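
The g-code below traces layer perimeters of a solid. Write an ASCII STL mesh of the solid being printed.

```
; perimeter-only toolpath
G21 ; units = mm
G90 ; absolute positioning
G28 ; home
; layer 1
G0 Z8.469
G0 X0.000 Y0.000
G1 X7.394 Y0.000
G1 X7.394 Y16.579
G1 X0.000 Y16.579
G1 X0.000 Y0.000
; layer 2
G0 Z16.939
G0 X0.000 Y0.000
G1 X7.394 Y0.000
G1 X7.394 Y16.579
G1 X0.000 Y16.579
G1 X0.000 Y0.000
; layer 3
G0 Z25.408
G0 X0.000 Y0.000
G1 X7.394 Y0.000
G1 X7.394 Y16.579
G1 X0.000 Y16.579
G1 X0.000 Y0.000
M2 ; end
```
solid part
  facet normal 0.0000 0.0000 -1.0000
    outer loop
      vertex 7.394 16.579 0.000
      vertex 7.394 0.000 0.000
      vertex 0.000 0.000 0.000
    endloop
  endfacet
  facet normal 0.0000 0.0000 -1.0000
    outer loop
      vertex 0.000 16.579 0.000
      vertex 7.394 16.579 0.000
      vertex 0.000 0.000 0.000
    endloop
  endfacet
  facet normal 0.0000 0.0000 1.0000
    outer loop
      vertex 0.000 0.000 25.408
      vertex 7.394 0.000 25.408
      vertex 7.394 16.579 25.408
    endloop
  endfacet
  facet normal 0.0000 0.0000 1.0000
    outer loop
      vertex 0.000 0.000 25.408
      vertex 7.394 16.579 25.408
      vertex 0.000 16.579 25.408
    endloop
  endfacet
  facet normal 0.0000 -1.0000 0.0000
    outer loop
      vertex 0.000 0.000 0.000
      vertex 7.394 0.000 0.000
      vertex 7.394 0.000 25.408
    endloop
  endfacet
  facet normal 0.0000 -1.0000 0.0000
    outer loop
      vertex 0.000 0.000 0.000
      vertex 7.394 0.000 25.408
      vertex 0.000 0.000 25.408
    endloop
  endfacet
  facet normal 0.0000 1.0000 0.0000
    outer loop
      vertex 7.394 16.579 25.408
      vertex 7.394 16.579 0.000
      vertex 0.000 16.579 0.000
    endloop
  endfacet
  facet normal 0.0000 1.0000 0.0000
    outer loop
      vertex 0.000 16.579 25.408
      vertex 7.394 16.579 25.408
      vertex 0.000 16.579 0.000
    endloop
  endfacet
  facet normal -1.0000 0.0000 0.0000
    outer loop
      vertex 0.000 16.579 25.408
      vertex 0.000 16.579 0.000
      vertex 0.000 0.000 0.000
    endloop
  endfacet
  facet normal -1.0000 0.0000 0.0000
    outer loop
      vertex 0.000 0.000 25.408
      vertex 0.000 16.579 25.408
      vertex 0.000 0.000 0.000
    endloop
  endfacet
  facet normal 1.0000 0.0000 0.0000
    outer loop
      vertex 7.394 0.000 0.000
      vertex 7.394 16.579 0.000
      vertex 7.394 16.579 25.408
    endloop
  endfacet
  facet normal 1.0000 0.0000 0.0000
    outer loop
      vertex 7.394 0.000 0.000
      vertex 7.394 16.579 25.408
      vertex 7.394 0.000 25.408
    endloop
  endfacet
endsolid part

The G0 Z moves step by Δz≈8.469 mm. Every layer's G1 loop is the same polygon, so the solid is a straight extrusion of it from z=0 to z≈25.4. Closing with flat bottom and top caps and triangulating gives 12 facets — a rectangular box, roughly 7.39 × 16.6 mm footprint and 25.4 mm tall.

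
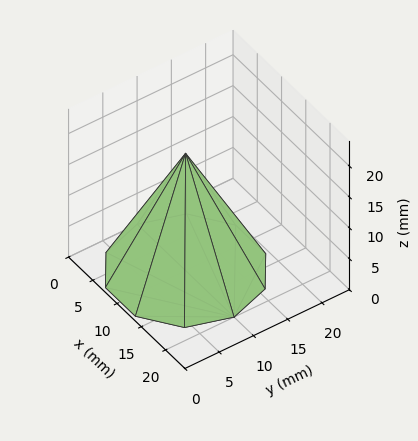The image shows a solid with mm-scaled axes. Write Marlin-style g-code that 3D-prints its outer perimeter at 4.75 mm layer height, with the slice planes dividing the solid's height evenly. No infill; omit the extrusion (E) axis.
Reading the render: the shape is a regular 10-sided pyramid, base circumscribed radius ≈ 10 mm, apex at z ≈ 19 mm (dimensions read to the nearest mm from the axis ticks). For the g-code, the solid's height is divided into equal slices at the stated Δz and each level perimeter traced with G1 moves after a G0 lift.

; perimeter-only toolpath
G21 ; units = mm
G90 ; absolute positioning
G28 ; home
; layer 1
G0 Z4.75
G0 X17.50 Y10.00
G1 X16.07 Y14.41
G1 X12.32 Y17.13
G1 X7.68 Y17.13
G1 X3.93 Y14.41
G1 X2.50 Y10.00
G1 X3.93 Y5.59
G1 X7.68 Y2.87
G1 X12.32 Y2.87
G1 X16.07 Y5.59
G1 X17.50 Y10.00
; layer 2
G0 Z9.50
G0 X15.00 Y10.00
G1 X14.04 Y12.94
G1 X11.54 Y14.76
G1 X8.46 Y14.76
G1 X5.96 Y12.94
G1 X5.00 Y10.00
G1 X5.96 Y7.06
G1 X8.46 Y5.25
G1 X11.54 Y5.25
G1 X14.04 Y7.06
G1 X15.00 Y10.00
; layer 3
G0 Z14.25
G0 X12.50 Y10.00
G1 X12.02 Y11.47
G1 X10.77 Y12.38
G1 X9.23 Y12.38
G1 X7.98 Y11.47
G1 X7.50 Y10.00
G1 X7.98 Y8.53
G1 X9.23 Y7.62
G1 X10.77 Y7.62
G1 X12.02 Y8.53
G1 X12.50 Y10.00
M2 ; end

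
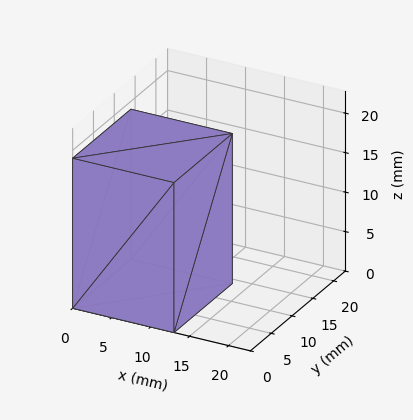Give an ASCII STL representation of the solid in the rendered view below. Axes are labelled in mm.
Reading the render: the shape is a rectangular box, roughly 13 × 14 mm footprint and 19 mm tall (dimensions read to the nearest mm from the axis ticks). For the STL, each face is triangulated and given an outward normal.

solid part
  facet normal 0.0000 0.0000 -1.0000
    outer loop
      vertex 13.00 14.00 0.00
      vertex 13.00 0.00 0.00
      vertex 0.00 0.00 0.00
    endloop
  endfacet
  facet normal 0.0000 0.0000 -1.0000
    outer loop
      vertex 0.00 14.00 0.00
      vertex 13.00 14.00 0.00
      vertex 0.00 0.00 0.00
    endloop
  endfacet
  facet normal 0.0000 0.0000 1.0000
    outer loop
      vertex 0.00 0.00 19.00
      vertex 13.00 0.00 19.00
      vertex 13.00 14.00 19.00
    endloop
  endfacet
  facet normal 0.0000 0.0000 1.0000
    outer loop
      vertex 0.00 0.00 19.00
      vertex 13.00 14.00 19.00
      vertex 0.00 14.00 19.00
    endloop
  endfacet
  facet normal 0.0000 -1.0000 0.0000
    outer loop
      vertex 0.00 0.00 0.00
      vertex 13.00 0.00 0.00
      vertex 13.00 0.00 19.00
    endloop
  endfacet
  facet normal 0.0000 -1.0000 0.0000
    outer loop
      vertex 0.00 0.00 0.00
      vertex 13.00 0.00 19.00
      vertex 0.00 0.00 19.00
    endloop
  endfacet
  facet normal 0.0000 1.0000 0.0000
    outer loop
      vertex 13.00 14.00 19.00
      vertex 13.00 14.00 0.00
      vertex 0.00 14.00 0.00
    endloop
  endfacet
  facet normal 0.0000 1.0000 0.0000
    outer loop
      vertex 0.00 14.00 19.00
      vertex 13.00 14.00 19.00
      vertex 0.00 14.00 0.00
    endloop
  endfacet
  facet normal -1.0000 0.0000 0.0000
    outer loop
      vertex 0.00 14.00 19.00
      vertex 0.00 14.00 0.00
      vertex 0.00 0.00 0.00
    endloop
  endfacet
  facet normal -1.0000 0.0000 0.0000
    outer loop
      vertex 0.00 0.00 19.00
      vertex 0.00 14.00 19.00
      vertex 0.00 0.00 0.00
    endloop
  endfacet
  facet normal 1.0000 0.0000 0.0000
    outer loop
      vertex 13.00 0.00 0.00
      vertex 13.00 14.00 0.00
      vertex 13.00 14.00 19.00
    endloop
  endfacet
  facet normal 1.0000 0.0000 0.0000
    outer loop
      vertex 13.00 0.00 0.00
      vertex 13.00 14.00 19.00
      vertex 13.00 0.00 19.00
    endloop
  endfacet
endsolid part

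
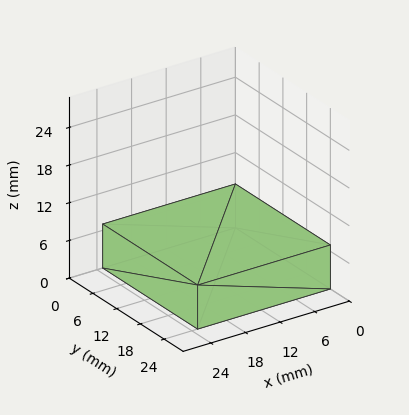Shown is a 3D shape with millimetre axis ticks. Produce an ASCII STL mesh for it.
Reading the render: the shape is a rectangular box, roughly 23 × 24 mm footprint and 7 mm tall (dimensions read to the nearest mm from the axis ticks). For the STL, each face is triangulated and given an outward normal.

solid part
  facet normal 0.0000 0.0000 -1.0000
    outer loop
      vertex 23.000 24.000 0.000
      vertex 23.000 0.000 0.000
      vertex 0.000 0.000 0.000
    endloop
  endfacet
  facet normal 0.0000 0.0000 -1.0000
    outer loop
      vertex 0.000 24.000 0.000
      vertex 23.000 24.000 0.000
      vertex 0.000 0.000 0.000
    endloop
  endfacet
  facet normal 0.0000 0.0000 1.0000
    outer loop
      vertex 0.000 0.000 7.000
      vertex 23.000 0.000 7.000
      vertex 23.000 24.000 7.000
    endloop
  endfacet
  facet normal 0.0000 0.0000 1.0000
    outer loop
      vertex 0.000 0.000 7.000
      vertex 23.000 24.000 7.000
      vertex 0.000 24.000 7.000
    endloop
  endfacet
  facet normal 0.0000 -1.0000 0.0000
    outer loop
      vertex 0.000 0.000 0.000
      vertex 23.000 0.000 0.000
      vertex 23.000 0.000 7.000
    endloop
  endfacet
  facet normal 0.0000 -1.0000 0.0000
    outer loop
      vertex 0.000 0.000 0.000
      vertex 23.000 0.000 7.000
      vertex 0.000 0.000 7.000
    endloop
  endfacet
  facet normal 0.0000 1.0000 0.0000
    outer loop
      vertex 23.000 24.000 7.000
      vertex 23.000 24.000 0.000
      vertex 0.000 24.000 0.000
    endloop
  endfacet
  facet normal 0.0000 1.0000 0.0000
    outer loop
      vertex 0.000 24.000 7.000
      vertex 23.000 24.000 7.000
      vertex 0.000 24.000 0.000
    endloop
  endfacet
  facet normal -1.0000 0.0000 0.0000
    outer loop
      vertex 0.000 24.000 7.000
      vertex 0.000 24.000 0.000
      vertex 0.000 0.000 0.000
    endloop
  endfacet
  facet normal -1.0000 0.0000 0.0000
    outer loop
      vertex 0.000 0.000 7.000
      vertex 0.000 24.000 7.000
      vertex 0.000 0.000 0.000
    endloop
  endfacet
  facet normal 1.0000 0.0000 0.0000
    outer loop
      vertex 23.000 0.000 0.000
      vertex 23.000 24.000 0.000
      vertex 23.000 24.000 7.000
    endloop
  endfacet
  facet normal 1.0000 0.0000 0.0000
    outer loop
      vertex 23.000 0.000 0.000
      vertex 23.000 24.000 7.000
      vertex 23.000 0.000 7.000
    endloop
  endfacet
endsolid part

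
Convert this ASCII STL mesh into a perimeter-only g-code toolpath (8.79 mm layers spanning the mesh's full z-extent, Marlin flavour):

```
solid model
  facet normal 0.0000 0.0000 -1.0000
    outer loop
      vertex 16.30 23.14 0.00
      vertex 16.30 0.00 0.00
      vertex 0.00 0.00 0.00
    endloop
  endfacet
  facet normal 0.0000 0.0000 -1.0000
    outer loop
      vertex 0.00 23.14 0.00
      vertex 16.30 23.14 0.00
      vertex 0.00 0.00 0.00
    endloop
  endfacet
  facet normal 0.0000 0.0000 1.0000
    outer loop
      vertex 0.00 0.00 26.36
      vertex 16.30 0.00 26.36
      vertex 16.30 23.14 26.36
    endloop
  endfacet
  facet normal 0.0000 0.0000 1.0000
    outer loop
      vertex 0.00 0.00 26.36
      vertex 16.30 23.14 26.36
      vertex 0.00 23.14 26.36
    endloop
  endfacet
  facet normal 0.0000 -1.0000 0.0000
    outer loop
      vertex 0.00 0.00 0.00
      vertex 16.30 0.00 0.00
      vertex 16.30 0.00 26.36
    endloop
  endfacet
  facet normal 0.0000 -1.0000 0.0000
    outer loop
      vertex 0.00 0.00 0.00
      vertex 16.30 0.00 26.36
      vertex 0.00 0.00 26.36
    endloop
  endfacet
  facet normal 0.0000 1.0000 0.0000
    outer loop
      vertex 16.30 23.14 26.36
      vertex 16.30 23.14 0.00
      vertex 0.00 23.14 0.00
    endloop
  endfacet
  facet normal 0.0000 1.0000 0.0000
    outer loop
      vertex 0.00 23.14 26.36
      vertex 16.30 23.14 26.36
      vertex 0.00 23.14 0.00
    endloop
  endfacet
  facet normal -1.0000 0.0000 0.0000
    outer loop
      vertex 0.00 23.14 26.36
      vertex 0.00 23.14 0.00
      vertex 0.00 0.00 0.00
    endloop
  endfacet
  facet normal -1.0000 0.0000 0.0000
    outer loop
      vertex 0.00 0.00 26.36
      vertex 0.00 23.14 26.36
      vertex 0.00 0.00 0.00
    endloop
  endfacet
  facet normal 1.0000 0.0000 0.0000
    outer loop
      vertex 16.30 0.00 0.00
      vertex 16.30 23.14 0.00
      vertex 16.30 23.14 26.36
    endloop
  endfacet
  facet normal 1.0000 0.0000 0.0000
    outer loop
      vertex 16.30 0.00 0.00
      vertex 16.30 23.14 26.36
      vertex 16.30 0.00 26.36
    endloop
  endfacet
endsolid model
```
; perimeter-only toolpath
G21 ; units = mm
G90 ; absolute positioning
G28 ; home
; layer 1
G0 Z8.79
G0 X0.00 Y0.00
G1 X16.30 Y0.00
G1 X16.30 Y23.14
G1 X0.00 Y23.14
G1 X0.00 Y0.00
; layer 2
G0 Z17.57
G0 X0.00 Y0.00
G1 X16.30 Y0.00
G1 X16.30 Y23.14
G1 X0.00 Y23.14
G1 X0.00 Y0.00
; layer 3
G0 Z26.36
G0 X0.00 Y0.00
G1 X16.30 Y0.00
G1 X16.30 Y23.14
G1 X0.00 Y23.14
G1 X0.00 Y0.00
M2 ; end

The solid is a rectangular box, roughly 16.3 × 23.1 mm footprint and 26.4 mm tall. Slicing at Δz = 8.79 mm — 3 equal slices spanning the solid's height, so layer i sits at z = i·h/3 — gives 3 non-empty perimeters. Each is a 4-segment closed polygon; G0 lifts to the layer z and rapids to the start vertex, then G1 traces the edges.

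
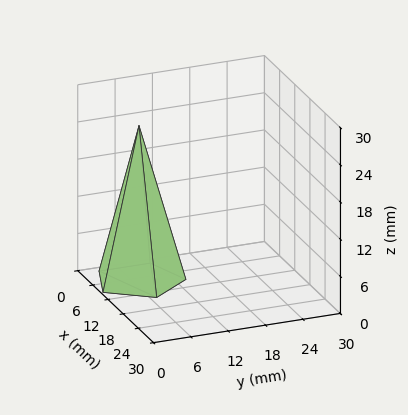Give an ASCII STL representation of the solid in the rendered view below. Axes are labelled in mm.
Reading the render: the shape is a regular 5-sided pyramid, base circumscribed radius ≈ 7 mm, apex at z ≈ 25 mm (dimensions read to the nearest mm from the axis ticks). For the STL, each face is triangulated and given an outward normal.

solid part
  facet normal 0.0000 0.0000 -1.0000
    outer loop
      vertex 1.337 11.114 0.000
      vertex 9.163 13.657 0.000
      vertex 14.000 7.000 0.000
    endloop
  endfacet
  facet normal 0.0000 0.0000 -1.0000
    outer loop
      vertex 1.337 2.886 0.000
      vertex 1.337 11.114 0.000
      vertex 14.000 7.000 0.000
    endloop
  endfacet
  facet normal 0.0000 0.0000 -1.0000
    outer loop
      vertex 9.163 0.343 0.000
      vertex 1.337 2.886 0.000
      vertex 14.000 7.000 0.000
    endloop
  endfacet
  facet normal 0.7890 0.5733 0.2209
    outer loop
      vertex 14.000 7.000 0.000
      vertex 9.163 13.657 0.000
      vertex 7.000 7.000 25.000
    endloop
  endfacet
  facet normal -0.3014 0.9276 0.2209
    outer loop
      vertex 9.163 13.657 0.000
      vertex 1.337 11.114 0.000
      vertex 7.000 7.000 25.000
    endloop
  endfacet
  facet normal -0.9753 0.0000 0.2209
    outer loop
      vertex 1.337 11.114 0.000
      vertex 1.337 2.886 0.000
      vertex 7.000 7.000 25.000
    endloop
  endfacet
  facet normal -0.3014 -0.9276 0.2209
    outer loop
      vertex 1.337 2.886 0.000
      vertex 9.163 0.343 0.000
      vertex 7.000 7.000 25.000
    endloop
  endfacet
  facet normal 0.7890 -0.5733 0.2209
    outer loop
      vertex 9.163 0.343 0.000
      vertex 14.000 7.000 0.000
      vertex 7.000 7.000 25.000
    endloop
  endfacet
endsolid part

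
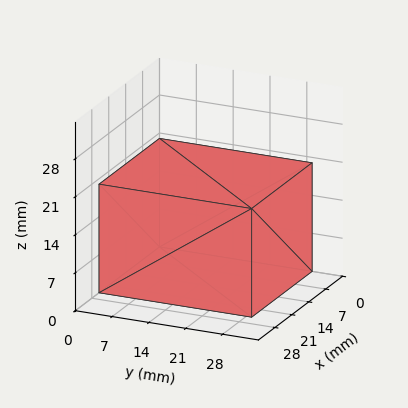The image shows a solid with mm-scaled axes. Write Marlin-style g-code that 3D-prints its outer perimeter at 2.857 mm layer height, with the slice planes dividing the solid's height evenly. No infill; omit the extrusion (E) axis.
Reading the render: the shape is a rectangular box, roughly 25 × 29 mm footprint and 20 mm tall (dimensions read to the nearest mm from the axis ticks). For the g-code, the solid's height is divided into equal slices at the stated Δz and each level perimeter traced with G1 moves after a G0 lift.

; perimeter-only toolpath
G21 ; units = mm
G90 ; absolute positioning
G28 ; home
; layer 1
G0 Z2.857
G0 X0.000 Y0.000
G1 X25.000 Y0.000
G1 X25.000 Y29.000
G1 X0.000 Y29.000
G1 X0.000 Y0.000
; layer 2
G0 Z5.714
G0 X0.000 Y0.000
G1 X25.000 Y0.000
G1 X25.000 Y29.000
G1 X0.000 Y29.000
G1 X0.000 Y0.000
; layer 3
G0 Z8.571
G0 X0.000 Y0.000
G1 X25.000 Y0.000
G1 X25.000 Y29.000
G1 X0.000 Y29.000
G1 X0.000 Y0.000
; layer 4
G0 Z11.429
G0 X0.000 Y0.000
G1 X25.000 Y0.000
G1 X25.000 Y29.000
G1 X0.000 Y29.000
G1 X0.000 Y0.000
; layer 5
G0 Z14.286
G0 X0.000 Y0.000
G1 X25.000 Y0.000
G1 X25.000 Y29.000
G1 X0.000 Y29.000
G1 X0.000 Y0.000
; layer 6
G0 Z17.143
G0 X0.000 Y0.000
G1 X25.000 Y0.000
G1 X25.000 Y29.000
G1 X0.000 Y29.000
G1 X0.000 Y0.000
; layer 7
G0 Z20.000
G0 X0.000 Y0.000
G1 X25.000 Y0.000
G1 X25.000 Y29.000
G1 X0.000 Y29.000
G1 X0.000 Y0.000
M2 ; end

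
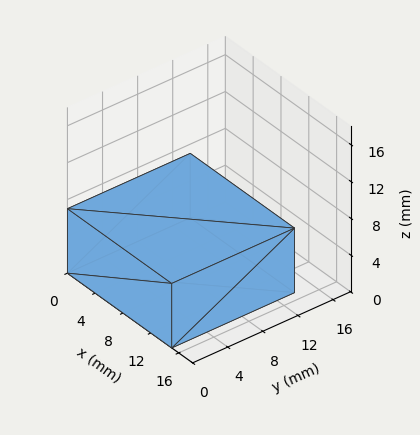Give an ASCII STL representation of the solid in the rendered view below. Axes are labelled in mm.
Reading the render: the shape is a rectangular box, roughly 15 × 14 mm footprint and 7 mm tall (dimensions read to the nearest mm from the axis ticks). For the STL, each face is triangulated and given an outward normal.

solid part
  facet normal 0.0000 0.0000 -1.0000
    outer loop
      vertex 15.000 14.000 0.000
      vertex 15.000 0.000 0.000
      vertex 0.000 0.000 0.000
    endloop
  endfacet
  facet normal 0.0000 0.0000 -1.0000
    outer loop
      vertex 0.000 14.000 0.000
      vertex 15.000 14.000 0.000
      vertex 0.000 0.000 0.000
    endloop
  endfacet
  facet normal 0.0000 0.0000 1.0000
    outer loop
      vertex 0.000 0.000 7.000
      vertex 15.000 0.000 7.000
      vertex 15.000 14.000 7.000
    endloop
  endfacet
  facet normal 0.0000 0.0000 1.0000
    outer loop
      vertex 0.000 0.000 7.000
      vertex 15.000 14.000 7.000
      vertex 0.000 14.000 7.000
    endloop
  endfacet
  facet normal 0.0000 -1.0000 0.0000
    outer loop
      vertex 0.000 0.000 0.000
      vertex 15.000 0.000 0.000
      vertex 15.000 0.000 7.000
    endloop
  endfacet
  facet normal 0.0000 -1.0000 0.0000
    outer loop
      vertex 0.000 0.000 0.000
      vertex 15.000 0.000 7.000
      vertex 0.000 0.000 7.000
    endloop
  endfacet
  facet normal 0.0000 1.0000 0.0000
    outer loop
      vertex 15.000 14.000 7.000
      vertex 15.000 14.000 0.000
      vertex 0.000 14.000 0.000
    endloop
  endfacet
  facet normal 0.0000 1.0000 0.0000
    outer loop
      vertex 0.000 14.000 7.000
      vertex 15.000 14.000 7.000
      vertex 0.000 14.000 0.000
    endloop
  endfacet
  facet normal -1.0000 0.0000 0.0000
    outer loop
      vertex 0.000 14.000 7.000
      vertex 0.000 14.000 0.000
      vertex 0.000 0.000 0.000
    endloop
  endfacet
  facet normal -1.0000 0.0000 0.0000
    outer loop
      vertex 0.000 0.000 7.000
      vertex 0.000 14.000 7.000
      vertex 0.000 0.000 0.000
    endloop
  endfacet
  facet normal 1.0000 0.0000 0.0000
    outer loop
      vertex 15.000 0.000 0.000
      vertex 15.000 14.000 0.000
      vertex 15.000 14.000 7.000
    endloop
  endfacet
  facet normal 1.0000 0.0000 0.0000
    outer loop
      vertex 15.000 0.000 0.000
      vertex 15.000 14.000 7.000
      vertex 15.000 0.000 7.000
    endloop
  endfacet
endsolid part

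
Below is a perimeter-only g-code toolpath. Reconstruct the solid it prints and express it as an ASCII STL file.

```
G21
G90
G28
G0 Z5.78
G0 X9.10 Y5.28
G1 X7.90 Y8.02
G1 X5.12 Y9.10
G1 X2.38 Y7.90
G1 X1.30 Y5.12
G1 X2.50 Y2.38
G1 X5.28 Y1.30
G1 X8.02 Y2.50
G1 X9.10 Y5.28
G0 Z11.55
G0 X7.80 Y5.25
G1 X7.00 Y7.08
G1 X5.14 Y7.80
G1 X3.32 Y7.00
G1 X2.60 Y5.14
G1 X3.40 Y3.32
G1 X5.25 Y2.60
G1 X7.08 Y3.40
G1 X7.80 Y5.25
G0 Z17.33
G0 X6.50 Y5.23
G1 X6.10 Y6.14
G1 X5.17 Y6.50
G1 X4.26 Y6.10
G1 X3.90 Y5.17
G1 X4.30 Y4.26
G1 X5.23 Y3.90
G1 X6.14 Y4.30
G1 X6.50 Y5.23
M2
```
solid part
  facet normal 0.0000 0.0000 -1.0000
    outer loop
      vertex 5.09 10.40 0.00
      vertex 8.80 8.96 0.00
      vertex 10.40 5.31 0.00
    endloop
  endfacet
  facet normal 0.0000 0.0000 -1.0000
    outer loop
      vertex 1.44 8.80 0.00
      vertex 5.09 10.40 0.00
      vertex 10.40 5.31 0.00
    endloop
  endfacet
  facet normal 0.0000 0.0000 -1.0000
    outer loop
      vertex 0.00 5.09 0.00
      vertex 1.44 8.80 0.00
      vertex 10.40 5.31 0.00
    endloop
  endfacet
  facet normal 0.0000 0.0000 -1.0000
    outer loop
      vertex 1.60 1.44 0.00
      vertex 0.00 5.09 0.00
      vertex 10.40 5.31 0.00
    endloop
  endfacet
  facet normal 0.0000 0.0000 -1.0000
    outer loop
      vertex 5.31 0.00 0.00
      vertex 1.60 1.44 0.00
      vertex 10.40 5.31 0.00
    endloop
  endfacet
  facet normal 0.0000 0.0000 -1.0000
    outer loop
      vertex 8.96 1.60 0.00
      vertex 5.31 0.00 0.00
      vertex 10.40 5.31 0.00
    endloop
  endfacet
  facet normal 0.8967 0.3931 0.2037
    outer loop
      vertex 10.40 5.31 0.00
      vertex 8.80 8.96 0.00
      vertex 5.20 5.20 23.10
    endloop
  endfacet
  facet normal 0.3542 0.9127 0.2038
    outer loop
      vertex 8.80 8.96 0.00
      vertex 5.09 10.40 0.00
      vertex 5.20 5.20 23.10
    endloop
  endfacet
  facet normal -0.3931 0.8967 0.2037
    outer loop
      vertex 5.09 10.40 0.00
      vertex 1.44 8.80 0.00
      vertex 5.20 5.20 23.10
    endloop
  endfacet
  facet normal -0.9127 0.3542 0.2038
    outer loop
      vertex 1.44 8.80 0.00
      vertex 0.00 5.09 0.00
      vertex 5.20 5.20 23.10
    endloop
  endfacet
  facet normal -0.8967 -0.3931 0.2037
    outer loop
      vertex 0.00 5.09 0.00
      vertex 1.60 1.44 0.00
      vertex 5.20 5.20 23.10
    endloop
  endfacet
  facet normal -0.3542 -0.9127 0.2038
    outer loop
      vertex 1.60 1.44 0.00
      vertex 5.31 0.00 0.00
      vertex 5.20 5.20 23.10
    endloop
  endfacet
  facet normal 0.3931 -0.8967 0.2037
    outer loop
      vertex 5.31 0.00 0.00
      vertex 8.96 1.60 0.00
      vertex 5.20 5.20 23.10
    endloop
  endfacet
  facet normal 0.9127 -0.3542 0.2038
    outer loop
      vertex 8.96 1.60 0.00
      vertex 10.40 5.31 0.00
      vertex 5.20 5.20 23.10
    endloop
  endfacet
endsolid part

The G0 Z moves step by Δz≈5.78 mm. The G1 loops shrink linearly with z, so the solid tapers from its base footprint up to z≈23.1. Closing with a flat bottom cap and the tapered top and triangulating gives 14 facets — a regular 8-sided pyramid, base circumscribed radius ≈ 5.2 mm, apex at z ≈ 23.1 mm.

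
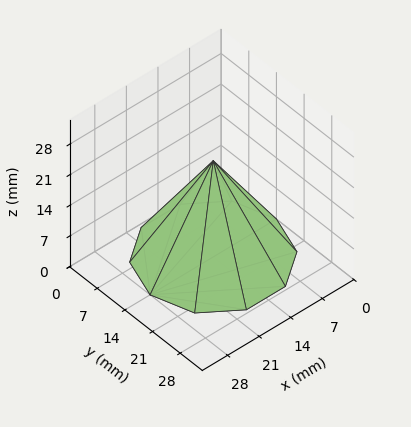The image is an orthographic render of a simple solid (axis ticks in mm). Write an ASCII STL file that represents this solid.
Reading the render: the shape is a regular 10-sided pyramid, base circumscribed radius ≈ 14 mm, apex at z ≈ 22 mm (dimensions read to the nearest mm from the axis ticks). For the STL, each face is triangulated and given an outward normal.

solid part
  facet normal 0.0000 0.0000 -1.0000
    outer loop
      vertex 18.326 27.315 0.000
      vertex 25.326 22.229 0.000
      vertex 28.000 14.000 0.000
    endloop
  endfacet
  facet normal 0.0000 0.0000 -1.0000
    outer loop
      vertex 9.674 27.315 0.000
      vertex 18.326 27.315 0.000
      vertex 28.000 14.000 0.000
    endloop
  endfacet
  facet normal 0.0000 0.0000 -1.0000
    outer loop
      vertex 2.674 22.229 0.000
      vertex 9.674 27.315 0.000
      vertex 28.000 14.000 0.000
    endloop
  endfacet
  facet normal 0.0000 0.0000 -1.0000
    outer loop
      vertex 0.000 14.000 0.000
      vertex 2.674 22.229 0.000
      vertex 28.000 14.000 0.000
    endloop
  endfacet
  facet normal 0.0000 0.0000 -1.0000
    outer loop
      vertex 2.674 5.771 0.000
      vertex 0.000 14.000 0.000
      vertex 28.000 14.000 0.000
    endloop
  endfacet
  facet normal 0.0000 0.0000 -1.0000
    outer loop
      vertex 9.674 0.685 0.000
      vertex 2.674 5.771 0.000
      vertex 28.000 14.000 0.000
    endloop
  endfacet
  facet normal 0.0000 0.0000 -1.0000
    outer loop
      vertex 18.326 0.685 0.000
      vertex 9.674 0.685 0.000
      vertex 28.000 14.000 0.000
    endloop
  endfacet
  facet normal 0.0000 0.0000 -1.0000
    outer loop
      vertex 25.326 5.771 0.000
      vertex 18.326 0.685 0.000
      vertex 28.000 14.000 0.000
    endloop
  endfacet
  facet normal 0.8136 0.2644 0.5178
    outer loop
      vertex 28.000 14.000 0.000
      vertex 25.326 22.229 0.000
      vertex 14.000 14.000 22.000
    endloop
  endfacet
  facet normal 0.5029 0.6921 0.5178
    outer loop
      vertex 25.326 22.229 0.000
      vertex 18.326 27.315 0.000
      vertex 14.000 14.000 22.000
    endloop
  endfacet
  facet normal 0.0000 0.8555 0.5178
    outer loop
      vertex 18.326 27.315 0.000
      vertex 9.674 27.315 0.000
      vertex 14.000 14.000 22.000
    endloop
  endfacet
  facet normal -0.5029 0.6921 0.5178
    outer loop
      vertex 9.674 27.315 0.000
      vertex 2.674 22.229 0.000
      vertex 14.000 14.000 22.000
    endloop
  endfacet
  facet normal -0.8136 0.2644 0.5178
    outer loop
      vertex 2.674 22.229 0.000
      vertex 0.000 14.000 0.000
      vertex 14.000 14.000 22.000
    endloop
  endfacet
  facet normal -0.8136 -0.2644 0.5178
    outer loop
      vertex 0.000 14.000 0.000
      vertex 2.674 5.771 0.000
      vertex 14.000 14.000 22.000
    endloop
  endfacet
  facet normal -0.5029 -0.6921 0.5178
    outer loop
      vertex 2.674 5.771 0.000
      vertex 9.674 0.685 0.000
      vertex 14.000 14.000 22.000
    endloop
  endfacet
  facet normal 0.0000 -0.8555 0.5178
    outer loop
      vertex 9.674 0.685 0.000
      vertex 18.326 0.685 0.000
      vertex 14.000 14.000 22.000
    endloop
  endfacet
  facet normal 0.5029 -0.6921 0.5178
    outer loop
      vertex 18.326 0.685 0.000
      vertex 25.326 5.771 0.000
      vertex 14.000 14.000 22.000
    endloop
  endfacet
  facet normal 0.8136 -0.2644 0.5178
    outer loop
      vertex 25.326 5.771 0.000
      vertex 28.000 14.000 0.000
      vertex 14.000 14.000 22.000
    endloop
  endfacet
endsolid part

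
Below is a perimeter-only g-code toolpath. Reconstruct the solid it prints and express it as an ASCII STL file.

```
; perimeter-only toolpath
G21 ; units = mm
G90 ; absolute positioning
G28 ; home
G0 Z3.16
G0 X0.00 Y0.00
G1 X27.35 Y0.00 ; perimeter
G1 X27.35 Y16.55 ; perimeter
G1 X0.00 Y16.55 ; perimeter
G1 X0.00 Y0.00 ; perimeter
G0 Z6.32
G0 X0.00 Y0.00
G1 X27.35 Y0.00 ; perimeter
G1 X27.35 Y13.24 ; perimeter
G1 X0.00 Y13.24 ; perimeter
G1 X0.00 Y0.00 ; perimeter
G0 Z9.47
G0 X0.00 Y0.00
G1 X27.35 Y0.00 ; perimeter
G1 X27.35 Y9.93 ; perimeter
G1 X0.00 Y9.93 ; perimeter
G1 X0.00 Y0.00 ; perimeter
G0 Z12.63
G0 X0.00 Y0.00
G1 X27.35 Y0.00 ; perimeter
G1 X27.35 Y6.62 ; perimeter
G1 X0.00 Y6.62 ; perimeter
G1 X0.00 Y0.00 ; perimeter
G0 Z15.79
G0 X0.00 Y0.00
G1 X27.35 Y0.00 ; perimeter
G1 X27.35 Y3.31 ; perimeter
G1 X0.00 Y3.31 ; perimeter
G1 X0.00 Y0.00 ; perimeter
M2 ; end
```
solid part
  facet normal 0.0000 0.0000 -1.0000
    outer loop
      vertex 27.35 19.86 0.00
      vertex 27.35 0.00 0.00
      vertex 0.00 0.00 0.00
    endloop
  endfacet
  facet normal 0.0000 0.0000 -1.0000
    outer loop
      vertex 0.00 19.86 0.00
      vertex 27.35 19.86 0.00
      vertex 0.00 0.00 0.00
    endloop
  endfacet
  facet normal 0.0000 -1.0000 0.0000
    outer loop
      vertex 0.00 0.00 0.00
      vertex 27.35 0.00 0.00
      vertex 27.35 0.00 18.95
    endloop
  endfacet
  facet normal 0.0000 -1.0000 0.0000
    outer loop
      vertex 0.00 0.00 0.00
      vertex 27.35 0.00 18.95
      vertex 0.00 0.00 18.95
    endloop
  endfacet
  facet normal 0.0000 0.6903 0.7235
    outer loop
      vertex 0.00 0.00 18.95
      vertex 27.35 0.00 18.95
      vertex 27.35 19.86 0.00
    endloop
  endfacet
  facet normal 0.0000 0.6903 0.7235
    outer loop
      vertex 0.00 0.00 18.95
      vertex 27.35 19.86 0.00
      vertex 0.00 19.86 0.00
    endloop
  endfacet
  facet normal -1.0000 0.0000 0.0000
    outer loop
      vertex 0.00 0.00 18.95
      vertex 0.00 19.86 0.00
      vertex 0.00 0.00 0.00
    endloop
  endfacet
  facet normal 1.0000 0.0000 0.0000
    outer loop
      vertex 27.35 0.00 0.00
      vertex 27.35 19.86 0.00
      vertex 27.35 0.00 18.95
    endloop
  endfacet
endsolid part

The G0 Z moves step by Δz≈3.16 mm. The G1 loops shrink linearly with z, so the solid tapers from its base footprint up to z≈18.9. Closing with a flat bottom cap and the tapered top and triangulating gives 8 facets — a wedge (ramp): 27.4 × 19.9 mm base, rising to 18.9 mm along the y=0 edge and sloping linearly to z=0 at y=19.9.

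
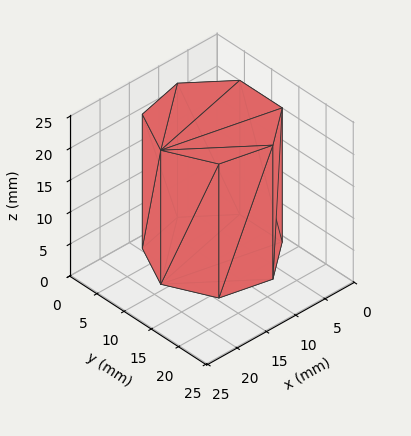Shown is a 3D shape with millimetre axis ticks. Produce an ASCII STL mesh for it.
Reading the render: the shape is a regular 7-sided prism (a cylinder approximated with 7 flat sides), circumscribed radius ≈ 9 mm, height ≈ 21 mm (dimensions read to the nearest mm from the axis ticks). For the STL, each face is triangulated and given an outward normal.

solid part
  facet normal 0.0000 0.0000 -1.0000
    outer loop
      vertex 7.00 17.77 0.00
      vertex 14.61 16.04 0.00
      vertex 18.00 9.00 0.00
    endloop
  endfacet
  facet normal 0.0000 0.0000 -1.0000
    outer loop
      vertex 0.89 12.90 0.00
      vertex 7.00 17.77 0.00
      vertex 18.00 9.00 0.00
    endloop
  endfacet
  facet normal 0.0000 0.0000 -1.0000
    outer loop
      vertex 0.89 5.10 0.00
      vertex 0.89 12.90 0.00
      vertex 18.00 9.00 0.00
    endloop
  endfacet
  facet normal 0.0000 0.0000 -1.0000
    outer loop
      vertex 7.00 0.23 0.00
      vertex 0.89 5.10 0.00
      vertex 18.00 9.00 0.00
    endloop
  endfacet
  facet normal 0.0000 0.0000 -1.0000
    outer loop
      vertex 14.61 1.96 0.00
      vertex 7.00 0.23 0.00
      vertex 18.00 9.00 0.00
    endloop
  endfacet
  facet normal 0.0000 0.0000 1.0000
    outer loop
      vertex 18.00 9.00 21.00
      vertex 14.61 16.04 21.00
      vertex 7.00 17.77 21.00
    endloop
  endfacet
  facet normal 0.0000 0.0000 1.0000
    outer loop
      vertex 18.00 9.00 21.00
      vertex 7.00 17.77 21.00
      vertex 0.89 12.90 21.00
    endloop
  endfacet
  facet normal 0.0000 0.0000 1.0000
    outer loop
      vertex 18.00 9.00 21.00
      vertex 0.89 12.90 21.00
      vertex 0.89 5.10 21.00
    endloop
  endfacet
  facet normal 0.0000 0.0000 1.0000
    outer loop
      vertex 18.00 9.00 21.00
      vertex 0.89 5.10 21.00
      vertex 7.00 0.23 21.00
    endloop
  endfacet
  facet normal 0.0000 0.0000 1.0000
    outer loop
      vertex 18.00 9.00 21.00
      vertex 7.00 0.23 21.00
      vertex 14.61 1.96 21.00
    endloop
  endfacet
  facet normal 0.9010 0.4339 0.0000
    outer loop
      vertex 18.00 9.00 0.00
      vertex 14.61 16.04 0.00
      vertex 14.61 16.04 21.00
    endloop
  endfacet
  facet normal 0.9010 0.4339 0.0000
    outer loop
      vertex 18.00 9.00 0.00
      vertex 14.61 16.04 21.00
      vertex 18.00 9.00 21.00
    endloop
  endfacet
  facet normal 0.2217 0.9751 0.0000
    outer loop
      vertex 14.61 16.04 0.00
      vertex 7.00 17.77 0.00
      vertex 7.00 17.77 21.00
    endloop
  endfacet
  facet normal 0.2217 0.9751 0.0000
    outer loop
      vertex 14.61 16.04 0.00
      vertex 7.00 17.77 21.00
      vertex 14.61 16.04 21.00
    endloop
  endfacet
  facet normal -0.6233 0.7820 0.0000
    outer loop
      vertex 7.00 17.77 0.00
      vertex 0.89 12.90 0.00
      vertex 0.89 12.90 21.00
    endloop
  endfacet
  facet normal -0.6233 0.7820 0.0000
    outer loop
      vertex 7.00 17.77 0.00
      vertex 0.89 12.90 21.00
      vertex 7.00 17.77 21.00
    endloop
  endfacet
  facet normal -1.0000 0.0000 0.0000
    outer loop
      vertex 0.89 12.90 0.00
      vertex 0.89 5.10 0.00
      vertex 0.89 5.10 21.00
    endloop
  endfacet
  facet normal -1.0000 0.0000 0.0000
    outer loop
      vertex 0.89 12.90 0.00
      vertex 0.89 5.10 21.00
      vertex 0.89 12.90 21.00
    endloop
  endfacet
  facet normal -0.6233 -0.7820 0.0000
    outer loop
      vertex 0.89 5.10 0.00
      vertex 7.00 0.23 0.00
      vertex 7.00 0.23 21.00
    endloop
  endfacet
  facet normal -0.6233 -0.7820 0.0000
    outer loop
      vertex 0.89 5.10 0.00
      vertex 7.00 0.23 21.00
      vertex 0.89 5.10 21.00
    endloop
  endfacet
  facet normal 0.2217 -0.9751 0.0000
    outer loop
      vertex 7.00 0.23 0.00
      vertex 14.61 1.96 0.00
      vertex 14.61 1.96 21.00
    endloop
  endfacet
  facet normal 0.2217 -0.9751 0.0000
    outer loop
      vertex 7.00 0.23 0.00
      vertex 14.61 1.96 21.00
      vertex 7.00 0.23 21.00
    endloop
  endfacet
  facet normal 0.9010 -0.4339 0.0000
    outer loop
      vertex 14.61 1.96 0.00
      vertex 18.00 9.00 0.00
      vertex 18.00 9.00 21.00
    endloop
  endfacet
  facet normal 0.9010 -0.4339 0.0000
    outer loop
      vertex 14.61 1.96 0.00
      vertex 18.00 9.00 21.00
      vertex 14.61 1.96 21.00
    endloop
  endfacet
endsolid part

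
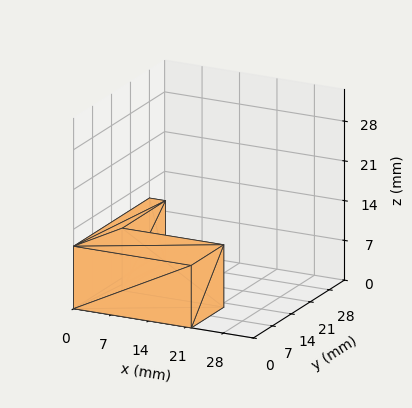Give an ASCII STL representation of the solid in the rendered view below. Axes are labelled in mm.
Reading the render: the shape is an L-shaped prism: outer 22 × 28 mm, arm thicknesses ≈ 12 mm (horizontal) and 3 mm (vertical), extruded 11 mm in z (dimensions read to the nearest mm from the axis ticks). For the STL, each face is triangulated and given an outward normal.

solid part
  facet normal 0.0000 0.0000 -1.0000
    outer loop
      vertex 22.000 12.000 0.000
      vertex 22.000 0.000 0.000
      vertex 0.000 0.000 0.000
    endloop
  endfacet
  facet normal 0.0000 0.0000 -1.0000
    outer loop
      vertex 3.000 12.000 0.000
      vertex 22.000 12.000 0.000
      vertex 0.000 0.000 0.000
    endloop
  endfacet
  facet normal 0.0000 0.0000 -1.0000
    outer loop
      vertex 3.000 28.000 0.000
      vertex 3.000 12.000 0.000
      vertex 0.000 0.000 0.000
    endloop
  endfacet
  facet normal 0.0000 0.0000 -1.0000
    outer loop
      vertex 0.000 28.000 0.000
      vertex 3.000 28.000 0.000
      vertex 0.000 0.000 0.000
    endloop
  endfacet
  facet normal 0.0000 0.0000 1.0000
    outer loop
      vertex 0.000 0.000 11.000
      vertex 22.000 0.000 11.000
      vertex 22.000 12.000 11.000
    endloop
  endfacet
  facet normal 0.0000 0.0000 1.0000
    outer loop
      vertex 0.000 0.000 11.000
      vertex 22.000 12.000 11.000
      vertex 3.000 12.000 11.000
    endloop
  endfacet
  facet normal 0.0000 0.0000 1.0000
    outer loop
      vertex 0.000 0.000 11.000
      vertex 3.000 12.000 11.000
      vertex 3.000 28.000 11.000
    endloop
  endfacet
  facet normal 0.0000 0.0000 1.0000
    outer loop
      vertex 0.000 0.000 11.000
      vertex 3.000 28.000 11.000
      vertex 0.000 28.000 11.000
    endloop
  endfacet
  facet normal 0.0000 -1.0000 0.0000
    outer loop
      vertex 0.000 0.000 0.000
      vertex 22.000 0.000 0.000
      vertex 22.000 0.000 11.000
    endloop
  endfacet
  facet normal 0.0000 -1.0000 0.0000
    outer loop
      vertex 0.000 0.000 0.000
      vertex 22.000 0.000 11.000
      vertex 0.000 0.000 11.000
    endloop
  endfacet
  facet normal 1.0000 0.0000 0.0000
    outer loop
      vertex 22.000 0.000 0.000
      vertex 22.000 12.000 0.000
      vertex 22.000 12.000 11.000
    endloop
  endfacet
  facet normal 1.0000 0.0000 0.0000
    outer loop
      vertex 22.000 0.000 0.000
      vertex 22.000 12.000 11.000
      vertex 22.000 0.000 11.000
    endloop
  endfacet
  facet normal 0.0000 1.0000 0.0000
    outer loop
      vertex 22.000 12.000 0.000
      vertex 3.000 12.000 0.000
      vertex 3.000 12.000 11.000
    endloop
  endfacet
  facet normal 0.0000 1.0000 0.0000
    outer loop
      vertex 22.000 12.000 0.000
      vertex 3.000 12.000 11.000
      vertex 22.000 12.000 11.000
    endloop
  endfacet
  facet normal 1.0000 0.0000 0.0000
    outer loop
      vertex 3.000 12.000 0.000
      vertex 3.000 28.000 0.000
      vertex 3.000 28.000 11.000
    endloop
  endfacet
  facet normal 1.0000 0.0000 0.0000
    outer loop
      vertex 3.000 12.000 0.000
      vertex 3.000 28.000 11.000
      vertex 3.000 12.000 11.000
    endloop
  endfacet
  facet normal 0.0000 1.0000 0.0000
    outer loop
      vertex 3.000 28.000 0.000
      vertex 0.000 28.000 0.000
      vertex 0.000 28.000 11.000
    endloop
  endfacet
  facet normal 0.0000 1.0000 0.0000
    outer loop
      vertex 3.000 28.000 0.000
      vertex 0.000 28.000 11.000
      vertex 3.000 28.000 11.000
    endloop
  endfacet
  facet normal -1.0000 0.0000 0.0000
    outer loop
      vertex 0.000 28.000 0.000
      vertex 0.000 0.000 0.000
      vertex 0.000 0.000 11.000
    endloop
  endfacet
  facet normal -1.0000 0.0000 0.0000
    outer loop
      vertex 0.000 28.000 0.000
      vertex 0.000 0.000 11.000
      vertex 0.000 28.000 11.000
    endloop
  endfacet
endsolid part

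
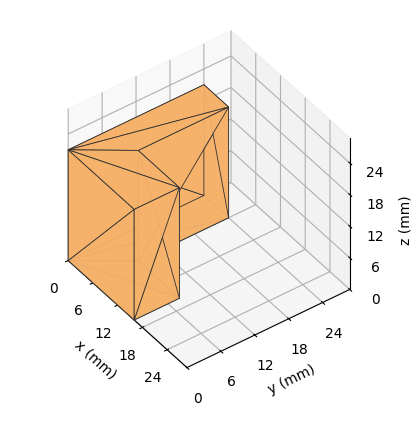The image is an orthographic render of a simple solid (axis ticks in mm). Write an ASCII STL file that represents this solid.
Reading the render: the shape is an L-shaped prism: outer 16 × 24 mm, arm thicknesses ≈ 8 mm (horizontal) and 6 mm (vertical), extruded 21 mm in z (dimensions read to the nearest mm from the axis ticks). For the STL, each face is triangulated and given an outward normal.

solid part
  facet normal 0.0000 0.0000 -1.0000
    outer loop
      vertex 16.0 8.0 0.0
      vertex 16.0 0.0 0.0
      vertex 0.0 0.0 0.0
    endloop
  endfacet
  facet normal 0.0000 0.0000 -1.0000
    outer loop
      vertex 6.0 8.0 0.0
      vertex 16.0 8.0 0.0
      vertex 0.0 0.0 0.0
    endloop
  endfacet
  facet normal 0.0000 0.0000 -1.0000
    outer loop
      vertex 6.0 24.0 0.0
      vertex 6.0 8.0 0.0
      vertex 0.0 0.0 0.0
    endloop
  endfacet
  facet normal 0.0000 0.0000 -1.0000
    outer loop
      vertex 0.0 24.0 0.0
      vertex 6.0 24.0 0.0
      vertex 0.0 0.0 0.0
    endloop
  endfacet
  facet normal 0.0000 0.0000 1.0000
    outer loop
      vertex 0.0 0.0 21.0
      vertex 16.0 0.0 21.0
      vertex 16.0 8.0 21.0
    endloop
  endfacet
  facet normal 0.0000 0.0000 1.0000
    outer loop
      vertex 0.0 0.0 21.0
      vertex 16.0 8.0 21.0
      vertex 6.0 8.0 21.0
    endloop
  endfacet
  facet normal 0.0000 0.0000 1.0000
    outer loop
      vertex 0.0 0.0 21.0
      vertex 6.0 8.0 21.0
      vertex 6.0 24.0 21.0
    endloop
  endfacet
  facet normal 0.0000 0.0000 1.0000
    outer loop
      vertex 0.0 0.0 21.0
      vertex 6.0 24.0 21.0
      vertex 0.0 24.0 21.0
    endloop
  endfacet
  facet normal 0.0000 -1.0000 0.0000
    outer loop
      vertex 0.0 0.0 0.0
      vertex 16.0 0.0 0.0
      vertex 16.0 0.0 21.0
    endloop
  endfacet
  facet normal 0.0000 -1.0000 0.0000
    outer loop
      vertex 0.0 0.0 0.0
      vertex 16.0 0.0 21.0
      vertex 0.0 0.0 21.0
    endloop
  endfacet
  facet normal 1.0000 0.0000 0.0000
    outer loop
      vertex 16.0 0.0 0.0
      vertex 16.0 8.0 0.0
      vertex 16.0 8.0 21.0
    endloop
  endfacet
  facet normal 1.0000 0.0000 0.0000
    outer loop
      vertex 16.0 0.0 0.0
      vertex 16.0 8.0 21.0
      vertex 16.0 0.0 21.0
    endloop
  endfacet
  facet normal 0.0000 1.0000 0.0000
    outer loop
      vertex 16.0 8.0 0.0
      vertex 6.0 8.0 0.0
      vertex 6.0 8.0 21.0
    endloop
  endfacet
  facet normal 0.0000 1.0000 0.0000
    outer loop
      vertex 16.0 8.0 0.0
      vertex 6.0 8.0 21.0
      vertex 16.0 8.0 21.0
    endloop
  endfacet
  facet normal 1.0000 0.0000 0.0000
    outer loop
      vertex 6.0 8.0 0.0
      vertex 6.0 24.0 0.0
      vertex 6.0 24.0 21.0
    endloop
  endfacet
  facet normal 1.0000 0.0000 0.0000
    outer loop
      vertex 6.0 8.0 0.0
      vertex 6.0 24.0 21.0
      vertex 6.0 8.0 21.0
    endloop
  endfacet
  facet normal 0.0000 1.0000 0.0000
    outer loop
      vertex 6.0 24.0 0.0
      vertex 0.0 24.0 0.0
      vertex 0.0 24.0 21.0
    endloop
  endfacet
  facet normal 0.0000 1.0000 0.0000
    outer loop
      vertex 6.0 24.0 0.0
      vertex 0.0 24.0 21.0
      vertex 6.0 24.0 21.0
    endloop
  endfacet
  facet normal -1.0000 0.0000 0.0000
    outer loop
      vertex 0.0 24.0 0.0
      vertex 0.0 0.0 0.0
      vertex 0.0 0.0 21.0
    endloop
  endfacet
  facet normal -1.0000 0.0000 0.0000
    outer loop
      vertex 0.0 24.0 0.0
      vertex 0.0 0.0 21.0
      vertex 0.0 24.0 21.0
    endloop
  endfacet
endsolid part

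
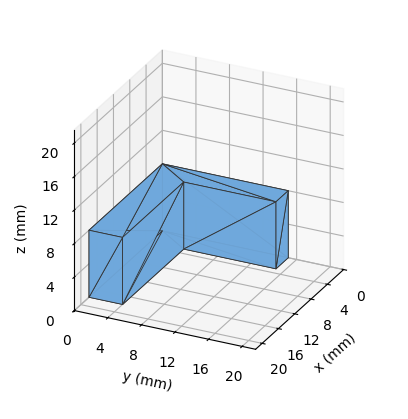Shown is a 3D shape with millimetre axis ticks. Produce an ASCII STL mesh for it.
Reading the render: the shape is an L-shaped prism: outer 18 × 15 mm, arm thicknesses ≈ 4 mm (horizontal) and 3 mm (vertical), extruded 8 mm in z (dimensions read to the nearest mm from the axis ticks). For the STL, each face is triangulated and given an outward normal.

solid part
  facet normal 0.0000 0.0000 -1.0000
    outer loop
      vertex 18.000 4.000 0.000
      vertex 18.000 0.000 0.000
      vertex 0.000 0.000 0.000
    endloop
  endfacet
  facet normal 0.0000 0.0000 -1.0000
    outer loop
      vertex 3.000 4.000 0.000
      vertex 18.000 4.000 0.000
      vertex 0.000 0.000 0.000
    endloop
  endfacet
  facet normal 0.0000 0.0000 -1.0000
    outer loop
      vertex 3.000 15.000 0.000
      vertex 3.000 4.000 0.000
      vertex 0.000 0.000 0.000
    endloop
  endfacet
  facet normal 0.0000 0.0000 -1.0000
    outer loop
      vertex 0.000 15.000 0.000
      vertex 3.000 15.000 0.000
      vertex 0.000 0.000 0.000
    endloop
  endfacet
  facet normal 0.0000 0.0000 1.0000
    outer loop
      vertex 0.000 0.000 8.000
      vertex 18.000 0.000 8.000
      vertex 18.000 4.000 8.000
    endloop
  endfacet
  facet normal 0.0000 0.0000 1.0000
    outer loop
      vertex 0.000 0.000 8.000
      vertex 18.000 4.000 8.000
      vertex 3.000 4.000 8.000
    endloop
  endfacet
  facet normal 0.0000 0.0000 1.0000
    outer loop
      vertex 0.000 0.000 8.000
      vertex 3.000 4.000 8.000
      vertex 3.000 15.000 8.000
    endloop
  endfacet
  facet normal 0.0000 0.0000 1.0000
    outer loop
      vertex 0.000 0.000 8.000
      vertex 3.000 15.000 8.000
      vertex 0.000 15.000 8.000
    endloop
  endfacet
  facet normal 0.0000 -1.0000 0.0000
    outer loop
      vertex 0.000 0.000 0.000
      vertex 18.000 0.000 0.000
      vertex 18.000 0.000 8.000
    endloop
  endfacet
  facet normal 0.0000 -1.0000 0.0000
    outer loop
      vertex 0.000 0.000 0.000
      vertex 18.000 0.000 8.000
      vertex 0.000 0.000 8.000
    endloop
  endfacet
  facet normal 1.0000 0.0000 0.0000
    outer loop
      vertex 18.000 0.000 0.000
      vertex 18.000 4.000 0.000
      vertex 18.000 4.000 8.000
    endloop
  endfacet
  facet normal 1.0000 0.0000 0.0000
    outer loop
      vertex 18.000 0.000 0.000
      vertex 18.000 4.000 8.000
      vertex 18.000 0.000 8.000
    endloop
  endfacet
  facet normal 0.0000 1.0000 0.0000
    outer loop
      vertex 18.000 4.000 0.000
      vertex 3.000 4.000 0.000
      vertex 3.000 4.000 8.000
    endloop
  endfacet
  facet normal 0.0000 1.0000 0.0000
    outer loop
      vertex 18.000 4.000 0.000
      vertex 3.000 4.000 8.000
      vertex 18.000 4.000 8.000
    endloop
  endfacet
  facet normal 1.0000 0.0000 0.0000
    outer loop
      vertex 3.000 4.000 0.000
      vertex 3.000 15.000 0.000
      vertex 3.000 15.000 8.000
    endloop
  endfacet
  facet normal 1.0000 0.0000 0.0000
    outer loop
      vertex 3.000 4.000 0.000
      vertex 3.000 15.000 8.000
      vertex 3.000 4.000 8.000
    endloop
  endfacet
  facet normal 0.0000 1.0000 0.0000
    outer loop
      vertex 3.000 15.000 0.000
      vertex 0.000 15.000 0.000
      vertex 0.000 15.000 8.000
    endloop
  endfacet
  facet normal 0.0000 1.0000 0.0000
    outer loop
      vertex 3.000 15.000 0.000
      vertex 0.000 15.000 8.000
      vertex 3.000 15.000 8.000
    endloop
  endfacet
  facet normal -1.0000 0.0000 0.0000
    outer loop
      vertex 0.000 15.000 0.000
      vertex 0.000 0.000 0.000
      vertex 0.000 0.000 8.000
    endloop
  endfacet
  facet normal -1.0000 0.0000 0.0000
    outer loop
      vertex 0.000 15.000 0.000
      vertex 0.000 0.000 8.000
      vertex 0.000 15.000 8.000
    endloop
  endfacet
endsolid part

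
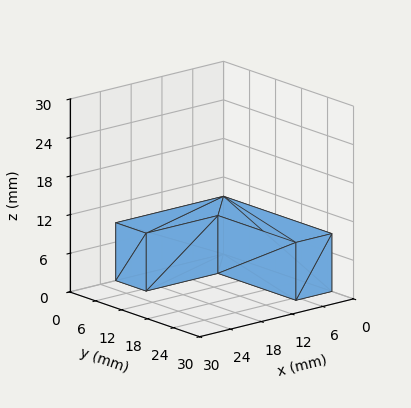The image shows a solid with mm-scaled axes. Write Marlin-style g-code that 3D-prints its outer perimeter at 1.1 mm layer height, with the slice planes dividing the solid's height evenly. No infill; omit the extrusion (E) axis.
Reading the render: the shape is an L-shaped prism: outer 21 × 25 mm, arm thicknesses ≈ 7 mm (horizontal) and 7 mm (vertical), extruded 9 mm in z (dimensions read to the nearest mm from the axis ticks). For the g-code, the solid's height is divided into equal slices at the stated Δz and each level perimeter traced with G1 moves after a G0 lift.

; perimeter-only toolpath
G21 ; units = mm
G90 ; absolute positioning
G28 ; home
; layer 1
G0 Z1.1
G0 X0.0 Y0.0
G1 X21.0 Y0.0
G1 X21.0 Y7.0
G1 X7.0 Y7.0
G1 X7.0 Y25.0
G1 X0.0 Y25.0
G1 X0.0 Y0.0
; layer 2
G0 Z2.2
G0 X0.0 Y0.0
G1 X21.0 Y0.0
G1 X21.0 Y7.0
G1 X7.0 Y7.0
G1 X7.0 Y25.0
G1 X0.0 Y25.0
G1 X0.0 Y0.0
; layer 3
G0 Z3.4
G0 X0.0 Y0.0
G1 X21.0 Y0.0
G1 X21.0 Y7.0
G1 X7.0 Y7.0
G1 X7.0 Y25.0
G1 X0.0 Y25.0
G1 X0.0 Y0.0
; layer 4
G0 Z4.5
G0 X0.0 Y0.0
G1 X21.0 Y0.0
G1 X21.0 Y7.0
G1 X7.0 Y7.0
G1 X7.0 Y25.0
G1 X0.0 Y25.0
G1 X0.0 Y0.0
; layer 5
G0 Z5.6
G0 X0.0 Y0.0
G1 X21.0 Y0.0
G1 X21.0 Y7.0
G1 X7.0 Y7.0
G1 X7.0 Y25.0
G1 X0.0 Y25.0
G1 X0.0 Y0.0
; layer 6
G0 Z6.8
G0 X0.0 Y0.0
G1 X21.0 Y0.0
G1 X21.0 Y7.0
G1 X7.0 Y7.0
G1 X7.0 Y25.0
G1 X0.0 Y25.0
G1 X0.0 Y0.0
; layer 7
G0 Z7.9
G0 X0.0 Y0.0
G1 X21.0 Y0.0
G1 X21.0 Y7.0
G1 X7.0 Y7.0
G1 X7.0 Y25.0
G1 X0.0 Y25.0
G1 X0.0 Y0.0
; layer 8
G0 Z9.0
G0 X0.0 Y0.0
G1 X21.0 Y0.0
G1 X21.0 Y7.0
G1 X7.0 Y7.0
G1 X7.0 Y25.0
G1 X0.0 Y25.0
G1 X0.0 Y0.0
M2 ; end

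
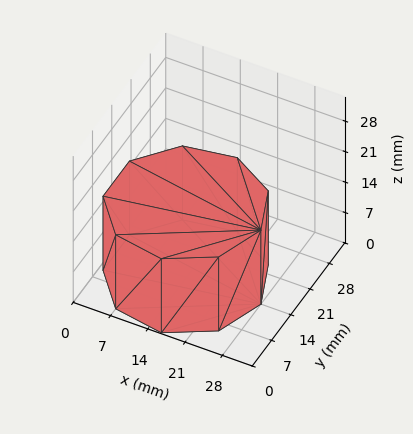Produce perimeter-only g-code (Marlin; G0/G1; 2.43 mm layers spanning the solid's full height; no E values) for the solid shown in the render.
Reading the render: the shape is a regular 9-sided prism (a cylinder approximated with 9 flat sides), circumscribed radius ≈ 14 mm, height ≈ 17 mm (dimensions read to the nearest mm from the axis ticks). For the g-code, the solid's height is divided into equal slices at the stated Δz and each level perimeter traced with G1 moves after a G0 lift.

; perimeter-only toolpath
G21 ; units = mm
G90 ; absolute positioning
G28 ; home
; layer 1
G0 Z2.43
G0 X28.00 Y14.00
G1 X24.72 Y23.00
G1 X16.43 Y27.79
G1 X7.00 Y26.12
G1 X0.84 Y18.79
G1 X0.84 Y9.21
G1 X7.00 Y1.88
G1 X16.43 Y0.21
G1 X24.72 Y5.00
G1 X28.00 Y14.00
; layer 2
G0 Z4.86
G0 X28.00 Y14.00
G1 X24.72 Y23.00
G1 X16.43 Y27.79
G1 X7.00 Y26.12
G1 X0.84 Y18.79
G1 X0.84 Y9.21
G1 X7.00 Y1.88
G1 X16.43 Y0.21
G1 X24.72 Y5.00
G1 X28.00 Y14.00
; layer 3
G0 Z7.29
G0 X28.00 Y14.00
G1 X24.72 Y23.00
G1 X16.43 Y27.79
G1 X7.00 Y26.12
G1 X0.84 Y18.79
G1 X0.84 Y9.21
G1 X7.00 Y1.88
G1 X16.43 Y0.21
G1 X24.72 Y5.00
G1 X28.00 Y14.00
; layer 4
G0 Z9.71
G0 X28.00 Y14.00
G1 X24.72 Y23.00
G1 X16.43 Y27.79
G1 X7.00 Y26.12
G1 X0.84 Y18.79
G1 X0.84 Y9.21
G1 X7.00 Y1.88
G1 X16.43 Y0.21
G1 X24.72 Y5.00
G1 X28.00 Y14.00
; layer 5
G0 Z12.14
G0 X28.00 Y14.00
G1 X24.72 Y23.00
G1 X16.43 Y27.79
G1 X7.00 Y26.12
G1 X0.84 Y18.79
G1 X0.84 Y9.21
G1 X7.00 Y1.88
G1 X16.43 Y0.21
G1 X24.72 Y5.00
G1 X28.00 Y14.00
; layer 6
G0 Z14.57
G0 X28.00 Y14.00
G1 X24.72 Y23.00
G1 X16.43 Y27.79
G1 X7.00 Y26.12
G1 X0.84 Y18.79
G1 X0.84 Y9.21
G1 X7.00 Y1.88
G1 X16.43 Y0.21
G1 X24.72 Y5.00
G1 X28.00 Y14.00
; layer 7
G0 Z17.00
G0 X28.00 Y14.00
G1 X24.72 Y23.00
G1 X16.43 Y27.79
G1 X7.00 Y26.12
G1 X0.84 Y18.79
G1 X0.84 Y9.21
G1 X7.00 Y1.88
G1 X16.43 Y0.21
G1 X24.72 Y5.00
G1 X28.00 Y14.00
M2 ; end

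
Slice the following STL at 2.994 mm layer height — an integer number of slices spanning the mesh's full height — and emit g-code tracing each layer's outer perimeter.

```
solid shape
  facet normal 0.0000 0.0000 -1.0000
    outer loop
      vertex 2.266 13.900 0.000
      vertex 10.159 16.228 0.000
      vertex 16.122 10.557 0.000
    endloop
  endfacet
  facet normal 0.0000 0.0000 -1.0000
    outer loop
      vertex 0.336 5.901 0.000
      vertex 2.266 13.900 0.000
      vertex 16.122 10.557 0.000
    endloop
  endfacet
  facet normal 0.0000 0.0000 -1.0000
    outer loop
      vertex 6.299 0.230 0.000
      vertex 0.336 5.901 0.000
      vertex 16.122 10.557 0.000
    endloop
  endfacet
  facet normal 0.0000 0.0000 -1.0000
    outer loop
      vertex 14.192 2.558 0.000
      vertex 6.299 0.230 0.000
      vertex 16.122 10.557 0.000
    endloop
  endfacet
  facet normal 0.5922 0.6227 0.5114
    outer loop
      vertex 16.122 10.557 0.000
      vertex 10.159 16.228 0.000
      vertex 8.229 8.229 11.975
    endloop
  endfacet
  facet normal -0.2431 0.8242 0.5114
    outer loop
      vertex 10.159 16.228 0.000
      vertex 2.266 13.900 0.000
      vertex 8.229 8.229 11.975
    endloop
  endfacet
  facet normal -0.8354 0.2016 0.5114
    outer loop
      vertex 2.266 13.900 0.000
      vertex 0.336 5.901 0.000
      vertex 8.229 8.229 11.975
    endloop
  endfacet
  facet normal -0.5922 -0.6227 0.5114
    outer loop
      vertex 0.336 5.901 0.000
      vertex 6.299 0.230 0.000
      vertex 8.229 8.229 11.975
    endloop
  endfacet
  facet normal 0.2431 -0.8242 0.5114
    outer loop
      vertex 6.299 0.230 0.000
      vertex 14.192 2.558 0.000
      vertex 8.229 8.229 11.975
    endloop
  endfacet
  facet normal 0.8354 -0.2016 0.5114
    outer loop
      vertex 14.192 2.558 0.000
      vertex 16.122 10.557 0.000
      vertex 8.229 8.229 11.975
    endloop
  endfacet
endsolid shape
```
; perimeter-only toolpath
G21 ; units = mm
G90 ; absolute positioning
G28 ; home
; layer 1
G0 Z2.994
G0 X14.149 Y9.975
G1 X9.677 Y14.228
G1 X3.757 Y12.482
G1 X2.309 Y6.483
G1 X6.782 Y2.230
G1 X12.701 Y3.976
G1 X14.149 Y9.975
; layer 2
G0 Z5.987
G0 X12.175 Y9.393
G1 X9.194 Y12.229
G1 X5.247 Y11.064
G1 X4.282 Y7.065
G1 X7.264 Y4.229
G1 X11.210 Y5.393
G1 X12.175 Y9.393
; layer 3
G0 Z8.981
G0 X10.202 Y8.811
G1 X8.711 Y10.229
G1 X6.738 Y9.647
G1 X6.256 Y7.647
G1 X7.746 Y6.229
G1 X9.720 Y6.811
G1 X10.202 Y8.811
M2 ; end

The solid is a regular 6-sided pyramid, base circumscribed radius ≈ 8.23 mm, apex at z ≈ 12 mm. Slicing at Δz = 2.994 mm — 4 equal slices spanning the solid's height, so layer i sits at z = i·h/4 — gives 3 non-empty perimeters. Each is a 6-segment closed polygon; G0 lifts to the layer z and rapids to the start vertex, then G1 traces the edges. The cross-section shrinks linearly with z (the slice at the apex is degenerate and omitted).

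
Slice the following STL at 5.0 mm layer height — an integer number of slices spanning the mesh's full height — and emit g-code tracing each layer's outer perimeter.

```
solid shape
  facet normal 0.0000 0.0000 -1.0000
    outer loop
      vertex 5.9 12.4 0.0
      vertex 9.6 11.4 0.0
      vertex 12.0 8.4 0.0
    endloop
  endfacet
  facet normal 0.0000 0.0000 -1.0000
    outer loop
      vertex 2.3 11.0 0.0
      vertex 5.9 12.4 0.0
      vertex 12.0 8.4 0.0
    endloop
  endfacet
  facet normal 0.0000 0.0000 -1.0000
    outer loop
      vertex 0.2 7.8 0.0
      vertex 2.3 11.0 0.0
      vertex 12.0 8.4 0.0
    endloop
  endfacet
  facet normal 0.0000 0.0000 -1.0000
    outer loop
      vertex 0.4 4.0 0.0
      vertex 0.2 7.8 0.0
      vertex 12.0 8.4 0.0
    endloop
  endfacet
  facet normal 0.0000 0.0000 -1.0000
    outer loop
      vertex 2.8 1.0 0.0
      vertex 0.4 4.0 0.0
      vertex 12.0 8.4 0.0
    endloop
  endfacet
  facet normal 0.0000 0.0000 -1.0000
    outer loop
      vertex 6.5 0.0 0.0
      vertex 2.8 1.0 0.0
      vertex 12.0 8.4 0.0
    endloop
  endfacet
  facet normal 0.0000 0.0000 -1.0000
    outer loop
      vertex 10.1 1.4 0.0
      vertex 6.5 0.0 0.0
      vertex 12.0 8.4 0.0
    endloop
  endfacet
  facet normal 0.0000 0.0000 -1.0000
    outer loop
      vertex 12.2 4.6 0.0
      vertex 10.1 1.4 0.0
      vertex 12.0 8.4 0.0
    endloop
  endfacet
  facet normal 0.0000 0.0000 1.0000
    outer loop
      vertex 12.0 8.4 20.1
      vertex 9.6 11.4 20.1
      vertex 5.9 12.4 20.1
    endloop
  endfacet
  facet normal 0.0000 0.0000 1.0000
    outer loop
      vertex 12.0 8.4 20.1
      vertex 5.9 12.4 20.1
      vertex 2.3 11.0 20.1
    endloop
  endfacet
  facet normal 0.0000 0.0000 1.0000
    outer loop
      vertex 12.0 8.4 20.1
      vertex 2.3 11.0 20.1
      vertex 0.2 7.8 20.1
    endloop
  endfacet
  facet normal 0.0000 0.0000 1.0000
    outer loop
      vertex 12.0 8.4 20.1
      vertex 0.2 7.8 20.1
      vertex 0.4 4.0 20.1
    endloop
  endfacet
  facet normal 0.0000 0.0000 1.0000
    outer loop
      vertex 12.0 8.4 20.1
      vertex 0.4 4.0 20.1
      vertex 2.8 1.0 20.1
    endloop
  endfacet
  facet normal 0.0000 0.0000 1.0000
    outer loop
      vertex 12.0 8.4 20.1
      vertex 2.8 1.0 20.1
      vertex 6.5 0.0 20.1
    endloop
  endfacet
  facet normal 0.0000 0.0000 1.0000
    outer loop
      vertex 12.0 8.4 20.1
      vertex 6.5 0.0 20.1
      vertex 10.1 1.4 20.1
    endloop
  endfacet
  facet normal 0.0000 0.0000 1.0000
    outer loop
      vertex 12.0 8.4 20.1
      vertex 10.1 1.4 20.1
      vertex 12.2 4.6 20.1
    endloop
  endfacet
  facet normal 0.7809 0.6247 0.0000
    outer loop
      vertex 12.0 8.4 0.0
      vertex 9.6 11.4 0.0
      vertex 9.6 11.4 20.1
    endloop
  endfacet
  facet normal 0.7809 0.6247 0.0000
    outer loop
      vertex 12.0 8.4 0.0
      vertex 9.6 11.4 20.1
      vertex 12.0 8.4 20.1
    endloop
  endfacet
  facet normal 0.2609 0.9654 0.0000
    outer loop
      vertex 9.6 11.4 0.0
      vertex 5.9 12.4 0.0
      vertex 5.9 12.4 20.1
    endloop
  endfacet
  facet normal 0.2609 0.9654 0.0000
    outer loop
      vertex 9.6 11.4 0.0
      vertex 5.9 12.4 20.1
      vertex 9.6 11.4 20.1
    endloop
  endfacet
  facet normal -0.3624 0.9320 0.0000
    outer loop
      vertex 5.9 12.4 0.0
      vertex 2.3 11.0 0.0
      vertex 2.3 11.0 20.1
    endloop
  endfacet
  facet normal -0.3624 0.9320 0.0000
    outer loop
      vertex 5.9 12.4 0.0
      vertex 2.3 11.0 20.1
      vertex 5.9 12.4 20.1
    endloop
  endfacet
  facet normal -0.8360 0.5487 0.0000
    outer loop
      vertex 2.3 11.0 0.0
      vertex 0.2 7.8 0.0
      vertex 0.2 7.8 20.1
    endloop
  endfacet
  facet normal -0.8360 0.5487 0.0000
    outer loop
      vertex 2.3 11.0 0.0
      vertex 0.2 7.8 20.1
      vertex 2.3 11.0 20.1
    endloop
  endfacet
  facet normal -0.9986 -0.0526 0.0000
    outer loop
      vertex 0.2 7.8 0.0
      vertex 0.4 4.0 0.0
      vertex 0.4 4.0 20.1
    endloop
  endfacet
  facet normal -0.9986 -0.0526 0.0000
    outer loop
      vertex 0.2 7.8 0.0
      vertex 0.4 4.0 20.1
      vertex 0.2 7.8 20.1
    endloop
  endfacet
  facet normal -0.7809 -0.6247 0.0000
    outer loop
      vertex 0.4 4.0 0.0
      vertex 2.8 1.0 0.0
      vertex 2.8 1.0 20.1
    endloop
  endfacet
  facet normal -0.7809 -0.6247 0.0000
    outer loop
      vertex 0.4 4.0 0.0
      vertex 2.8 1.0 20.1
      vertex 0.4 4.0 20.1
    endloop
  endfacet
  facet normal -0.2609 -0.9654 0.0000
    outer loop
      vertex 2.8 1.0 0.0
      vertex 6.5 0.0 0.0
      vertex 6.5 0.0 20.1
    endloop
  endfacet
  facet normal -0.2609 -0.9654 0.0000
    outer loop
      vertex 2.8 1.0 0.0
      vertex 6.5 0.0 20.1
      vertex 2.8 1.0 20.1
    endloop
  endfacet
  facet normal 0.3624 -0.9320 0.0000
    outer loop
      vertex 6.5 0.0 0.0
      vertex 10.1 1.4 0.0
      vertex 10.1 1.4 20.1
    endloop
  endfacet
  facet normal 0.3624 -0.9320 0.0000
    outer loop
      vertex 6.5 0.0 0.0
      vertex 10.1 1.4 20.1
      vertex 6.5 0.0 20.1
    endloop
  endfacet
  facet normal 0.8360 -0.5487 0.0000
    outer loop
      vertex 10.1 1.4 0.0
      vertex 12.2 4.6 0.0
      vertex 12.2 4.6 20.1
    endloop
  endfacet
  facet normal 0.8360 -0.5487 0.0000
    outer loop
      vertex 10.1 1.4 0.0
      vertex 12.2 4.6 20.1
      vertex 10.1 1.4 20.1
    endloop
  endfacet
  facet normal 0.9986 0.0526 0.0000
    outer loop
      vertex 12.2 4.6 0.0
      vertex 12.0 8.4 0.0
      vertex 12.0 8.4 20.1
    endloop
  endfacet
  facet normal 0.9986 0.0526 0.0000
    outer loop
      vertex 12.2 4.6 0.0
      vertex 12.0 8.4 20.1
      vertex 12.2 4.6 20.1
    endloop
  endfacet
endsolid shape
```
; perimeter-only toolpath
G21 ; units = mm
G90 ; absolute positioning
G28 ; home
; layer 1
G0 Z5.0
G0 X12.0 Y8.4
G1 X9.6 Y11.4
G1 X5.9 Y12.4
G1 X2.3 Y11.0
G1 X0.2 Y7.8
G1 X0.4 Y4.0
G1 X2.8 Y1.0
G1 X6.5 Y0.0
G1 X10.1 Y1.4
G1 X12.2 Y4.6
G1 X12.0 Y8.4
; layer 2
G0 Z10.1
G0 X12.0 Y8.4
G1 X9.6 Y11.4
G1 X5.9 Y12.4
G1 X2.3 Y11.0
G1 X0.2 Y7.8
G1 X0.4 Y4.0
G1 X2.8 Y1.0
G1 X6.5 Y0.0
G1 X10.1 Y1.4
G1 X12.2 Y4.6
G1 X12.0 Y8.4
; layer 3
G0 Z15.1
G0 X12.0 Y8.4
G1 X9.6 Y11.4
G1 X5.9 Y12.4
G1 X2.3 Y11.0
G1 X0.2 Y7.8
G1 X0.4 Y4.0
G1 X2.8 Y1.0
G1 X6.5 Y0.0
G1 X10.1 Y1.4
G1 X12.2 Y4.6
G1 X12.0 Y8.4
; layer 4
G0 Z20.1
G0 X12.0 Y8.4
G1 X9.6 Y11.4
G1 X5.9 Y12.4
G1 X2.3 Y11.0
G1 X0.2 Y7.8
G1 X0.4 Y4.0
G1 X2.8 Y1.0
G1 X6.5 Y0.0
G1 X10.1 Y1.4
G1 X12.2 Y4.6
G1 X12.0 Y8.4
M2 ; end

The solid is a regular 10-sided prism (a cylinder approximated with 10 flat sides), circumscribed radius ≈ 6.2 mm, height ≈ 20.1 mm. Slicing at Δz = 5.0 mm — 4 equal slices spanning the solid's height, so layer i sits at z = i·h/4 — gives 4 non-empty perimeters. Each is a 10-segment closed polygon; G0 lifts to the layer z and rapids to the start vertex, then G1 traces the edges.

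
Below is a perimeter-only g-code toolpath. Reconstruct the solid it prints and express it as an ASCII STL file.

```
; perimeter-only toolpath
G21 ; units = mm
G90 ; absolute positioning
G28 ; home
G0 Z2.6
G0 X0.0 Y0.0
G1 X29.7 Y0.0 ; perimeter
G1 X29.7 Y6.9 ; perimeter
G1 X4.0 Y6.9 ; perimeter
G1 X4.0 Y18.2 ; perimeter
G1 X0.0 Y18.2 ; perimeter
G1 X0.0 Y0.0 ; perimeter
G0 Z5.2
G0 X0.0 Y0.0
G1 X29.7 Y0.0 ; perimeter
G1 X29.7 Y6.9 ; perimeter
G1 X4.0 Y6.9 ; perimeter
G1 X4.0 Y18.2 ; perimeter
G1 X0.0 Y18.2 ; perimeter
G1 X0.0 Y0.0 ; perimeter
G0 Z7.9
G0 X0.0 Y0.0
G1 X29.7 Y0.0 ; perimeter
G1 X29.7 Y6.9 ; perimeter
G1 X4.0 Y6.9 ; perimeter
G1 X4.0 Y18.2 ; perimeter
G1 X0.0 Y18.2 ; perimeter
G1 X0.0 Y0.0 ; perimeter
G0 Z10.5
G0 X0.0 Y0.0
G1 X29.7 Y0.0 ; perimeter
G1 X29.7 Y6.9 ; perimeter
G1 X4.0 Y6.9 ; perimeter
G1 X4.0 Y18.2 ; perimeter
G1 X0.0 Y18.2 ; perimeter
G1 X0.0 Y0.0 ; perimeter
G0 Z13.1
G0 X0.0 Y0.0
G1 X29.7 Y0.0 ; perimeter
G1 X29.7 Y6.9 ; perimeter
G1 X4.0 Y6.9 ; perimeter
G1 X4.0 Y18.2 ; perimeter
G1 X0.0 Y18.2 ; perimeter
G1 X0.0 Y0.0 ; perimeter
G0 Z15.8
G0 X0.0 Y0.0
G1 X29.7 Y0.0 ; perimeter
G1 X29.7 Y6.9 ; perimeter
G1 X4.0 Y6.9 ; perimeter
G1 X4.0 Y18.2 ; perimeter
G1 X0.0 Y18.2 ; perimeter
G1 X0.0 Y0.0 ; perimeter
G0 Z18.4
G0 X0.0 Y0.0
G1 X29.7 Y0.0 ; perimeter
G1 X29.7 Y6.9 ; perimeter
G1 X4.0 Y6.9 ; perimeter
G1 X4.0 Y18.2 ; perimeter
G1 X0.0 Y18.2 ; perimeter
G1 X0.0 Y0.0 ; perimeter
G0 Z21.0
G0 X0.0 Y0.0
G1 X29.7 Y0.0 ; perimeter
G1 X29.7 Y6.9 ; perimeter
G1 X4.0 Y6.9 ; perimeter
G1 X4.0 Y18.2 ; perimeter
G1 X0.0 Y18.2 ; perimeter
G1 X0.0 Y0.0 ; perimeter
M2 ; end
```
solid part
  facet normal 0.0000 0.0000 -1.0000
    outer loop
      vertex 29.7 6.9 0.0
      vertex 29.7 0.0 0.0
      vertex 0.0 0.0 0.0
    endloop
  endfacet
  facet normal 0.0000 0.0000 -1.0000
    outer loop
      vertex 4.0 6.9 0.0
      vertex 29.7 6.9 0.0
      vertex 0.0 0.0 0.0
    endloop
  endfacet
  facet normal 0.0000 0.0000 -1.0000
    outer loop
      vertex 4.0 18.2 0.0
      vertex 4.0 6.9 0.0
      vertex 0.0 0.0 0.0
    endloop
  endfacet
  facet normal 0.0000 0.0000 -1.0000
    outer loop
      vertex 0.0 18.2 0.0
      vertex 4.0 18.2 0.0
      vertex 0.0 0.0 0.0
    endloop
  endfacet
  facet normal 0.0000 0.0000 1.0000
    outer loop
      vertex 0.0 0.0 21.0
      vertex 29.7 0.0 21.0
      vertex 29.7 6.9 21.0
    endloop
  endfacet
  facet normal 0.0000 0.0000 1.0000
    outer loop
      vertex 0.0 0.0 21.0
      vertex 29.7 6.9 21.0
      vertex 4.0 6.9 21.0
    endloop
  endfacet
  facet normal 0.0000 0.0000 1.0000
    outer loop
      vertex 0.0 0.0 21.0
      vertex 4.0 6.9 21.0
      vertex 4.0 18.2 21.0
    endloop
  endfacet
  facet normal 0.0000 0.0000 1.0000
    outer loop
      vertex 0.0 0.0 21.0
      vertex 4.0 18.2 21.0
      vertex 0.0 18.2 21.0
    endloop
  endfacet
  facet normal 0.0000 -1.0000 0.0000
    outer loop
      vertex 0.0 0.0 0.0
      vertex 29.7 0.0 0.0
      vertex 29.7 0.0 21.0
    endloop
  endfacet
  facet normal 0.0000 -1.0000 0.0000
    outer loop
      vertex 0.0 0.0 0.0
      vertex 29.7 0.0 21.0
      vertex 0.0 0.0 21.0
    endloop
  endfacet
  facet normal 1.0000 0.0000 0.0000
    outer loop
      vertex 29.7 0.0 0.0
      vertex 29.7 6.9 0.0
      vertex 29.7 6.9 21.0
    endloop
  endfacet
  facet normal 1.0000 0.0000 0.0000
    outer loop
      vertex 29.7 0.0 0.0
      vertex 29.7 6.9 21.0
      vertex 29.7 0.0 21.0
    endloop
  endfacet
  facet normal 0.0000 1.0000 0.0000
    outer loop
      vertex 29.7 6.9 0.0
      vertex 4.0 6.9 0.0
      vertex 4.0 6.9 21.0
    endloop
  endfacet
  facet normal 0.0000 1.0000 0.0000
    outer loop
      vertex 29.7 6.9 0.0
      vertex 4.0 6.9 21.0
      vertex 29.7 6.9 21.0
    endloop
  endfacet
  facet normal 1.0000 0.0000 0.0000
    outer loop
      vertex 4.0 6.9 0.0
      vertex 4.0 18.2 0.0
      vertex 4.0 18.2 21.0
    endloop
  endfacet
  facet normal 1.0000 0.0000 0.0000
    outer loop
      vertex 4.0 6.9 0.0
      vertex 4.0 18.2 21.0
      vertex 4.0 6.9 21.0
    endloop
  endfacet
  facet normal 0.0000 1.0000 0.0000
    outer loop
      vertex 4.0 18.2 0.0
      vertex 0.0 18.2 0.0
      vertex 0.0 18.2 21.0
    endloop
  endfacet
  facet normal 0.0000 1.0000 0.0000
    outer loop
      vertex 4.0 18.2 0.0
      vertex 0.0 18.2 21.0
      vertex 4.0 18.2 21.0
    endloop
  endfacet
  facet normal -1.0000 0.0000 0.0000
    outer loop
      vertex 0.0 18.2 0.0
      vertex 0.0 0.0 0.0
      vertex 0.0 0.0 21.0
    endloop
  endfacet
  facet normal -1.0000 0.0000 0.0000
    outer loop
      vertex 0.0 18.2 0.0
      vertex 0.0 0.0 21.0
      vertex 0.0 18.2 21.0
    endloop
  endfacet
endsolid part

The G0 Z moves step by Δz≈2.6 mm. Every layer's G1 loop is the same polygon, so the solid is a straight extrusion of it from z=0 to z≈21. Closing with flat bottom and top caps and triangulating gives 20 facets — an L-shaped prism: outer 29.7 × 18.2 mm, arm thicknesses ≈ 6.9 mm (horizontal) and 4 mm (vertical), extruded 21 mm in z.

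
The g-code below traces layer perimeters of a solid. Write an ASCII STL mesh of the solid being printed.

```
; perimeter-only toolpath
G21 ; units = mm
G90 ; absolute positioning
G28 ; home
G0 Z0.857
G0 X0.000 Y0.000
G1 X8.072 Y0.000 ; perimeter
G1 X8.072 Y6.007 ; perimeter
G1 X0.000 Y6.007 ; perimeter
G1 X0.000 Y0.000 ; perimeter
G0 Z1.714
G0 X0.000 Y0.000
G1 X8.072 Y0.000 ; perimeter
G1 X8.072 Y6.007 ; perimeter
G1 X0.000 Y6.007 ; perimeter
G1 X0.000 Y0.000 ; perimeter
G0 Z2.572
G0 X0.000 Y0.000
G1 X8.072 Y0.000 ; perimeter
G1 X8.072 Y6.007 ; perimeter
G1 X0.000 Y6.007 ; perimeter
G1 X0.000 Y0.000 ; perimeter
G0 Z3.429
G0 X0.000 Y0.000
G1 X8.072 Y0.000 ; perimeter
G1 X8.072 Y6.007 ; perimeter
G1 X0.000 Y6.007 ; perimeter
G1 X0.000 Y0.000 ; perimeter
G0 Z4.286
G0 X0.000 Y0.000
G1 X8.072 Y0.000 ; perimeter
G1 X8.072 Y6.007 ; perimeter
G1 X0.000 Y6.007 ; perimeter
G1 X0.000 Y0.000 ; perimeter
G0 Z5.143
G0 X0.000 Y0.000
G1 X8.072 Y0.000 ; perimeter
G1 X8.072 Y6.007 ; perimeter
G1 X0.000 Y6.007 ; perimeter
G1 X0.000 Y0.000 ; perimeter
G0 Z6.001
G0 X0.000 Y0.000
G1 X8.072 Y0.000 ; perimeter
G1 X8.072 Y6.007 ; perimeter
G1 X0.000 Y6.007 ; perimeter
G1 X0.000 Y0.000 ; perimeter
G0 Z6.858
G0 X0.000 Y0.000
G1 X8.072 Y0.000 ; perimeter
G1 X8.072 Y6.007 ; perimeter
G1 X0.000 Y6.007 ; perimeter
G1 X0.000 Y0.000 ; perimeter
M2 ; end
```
solid part
  facet normal 0.0000 0.0000 -1.0000
    outer loop
      vertex 8.072 6.007 0.000
      vertex 8.072 0.000 0.000
      vertex 0.000 0.000 0.000
    endloop
  endfacet
  facet normal 0.0000 0.0000 -1.0000
    outer loop
      vertex 0.000 6.007 0.000
      vertex 8.072 6.007 0.000
      vertex 0.000 0.000 0.000
    endloop
  endfacet
  facet normal 0.0000 0.0000 1.0000
    outer loop
      vertex 0.000 0.000 6.858
      vertex 8.072 0.000 6.858
      vertex 8.072 6.007 6.858
    endloop
  endfacet
  facet normal 0.0000 0.0000 1.0000
    outer loop
      vertex 0.000 0.000 6.858
      vertex 8.072 6.007 6.858
      vertex 0.000 6.007 6.858
    endloop
  endfacet
  facet normal 0.0000 -1.0000 0.0000
    outer loop
      vertex 0.000 0.000 0.000
      vertex 8.072 0.000 0.000
      vertex 8.072 0.000 6.858
    endloop
  endfacet
  facet normal 0.0000 -1.0000 0.0000
    outer loop
      vertex 0.000 0.000 0.000
      vertex 8.072 0.000 6.858
      vertex 0.000 0.000 6.858
    endloop
  endfacet
  facet normal 0.0000 1.0000 0.0000
    outer loop
      vertex 8.072 6.007 6.858
      vertex 8.072 6.007 0.000
      vertex 0.000 6.007 0.000
    endloop
  endfacet
  facet normal 0.0000 1.0000 0.0000
    outer loop
      vertex 0.000 6.007 6.858
      vertex 8.072 6.007 6.858
      vertex 0.000 6.007 0.000
    endloop
  endfacet
  facet normal -1.0000 0.0000 0.0000
    outer loop
      vertex 0.000 6.007 6.858
      vertex 0.000 6.007 0.000
      vertex 0.000 0.000 0.000
    endloop
  endfacet
  facet normal -1.0000 0.0000 0.0000
    outer loop
      vertex 0.000 0.000 6.858
      vertex 0.000 6.007 6.858
      vertex 0.000 0.000 0.000
    endloop
  endfacet
  facet normal 1.0000 0.0000 0.0000
    outer loop
      vertex 8.072 0.000 0.000
      vertex 8.072 6.007 0.000
      vertex 8.072 6.007 6.858
    endloop
  endfacet
  facet normal 1.0000 0.0000 0.0000
    outer loop
      vertex 8.072 0.000 0.000
      vertex 8.072 6.007 6.858
      vertex 8.072 0.000 6.858
    endloop
  endfacet
endsolid part

The G0 Z moves step by Δz≈0.857 mm. Every layer's G1 loop is the same polygon, so the solid is a straight extrusion of it from z=0 to z≈6.86. Closing with flat bottom and top caps and triangulating gives 12 facets — a rectangular box, roughly 8.07 × 6.01 mm footprint and 6.86 mm tall.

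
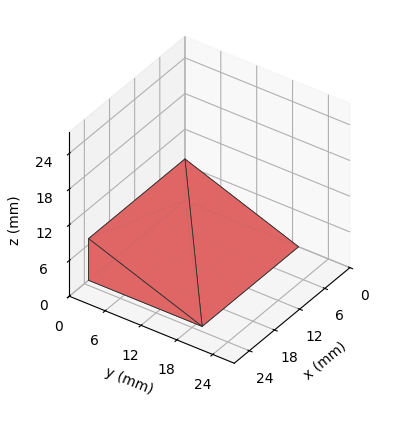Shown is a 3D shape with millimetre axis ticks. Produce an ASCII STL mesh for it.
Reading the render: the shape is a wedge (ramp): 23 × 19 mm base, rising to 7 mm along the y=0 edge and sloping linearly to z=0 at y=19 (dimensions read to the nearest mm from the axis ticks). For the STL, each face is triangulated and given an outward normal.

solid part
  facet normal 0.0000 0.0000 -1.0000
    outer loop
      vertex 23.000 19.000 0.000
      vertex 23.000 0.000 0.000
      vertex 0.000 0.000 0.000
    endloop
  endfacet
  facet normal 0.0000 0.0000 -1.0000
    outer loop
      vertex 0.000 19.000 0.000
      vertex 23.000 19.000 0.000
      vertex 0.000 0.000 0.000
    endloop
  endfacet
  facet normal 0.0000 -1.0000 0.0000
    outer loop
      vertex 0.000 0.000 0.000
      vertex 23.000 0.000 0.000
      vertex 23.000 0.000 7.000
    endloop
  endfacet
  facet normal 0.0000 -1.0000 0.0000
    outer loop
      vertex 0.000 0.000 0.000
      vertex 23.000 0.000 7.000
      vertex 0.000 0.000 7.000
    endloop
  endfacet
  facet normal 0.0000 0.3457 0.9383
    outer loop
      vertex 0.000 0.000 7.000
      vertex 23.000 0.000 7.000
      vertex 23.000 19.000 0.000
    endloop
  endfacet
  facet normal 0.0000 0.3457 0.9383
    outer loop
      vertex 0.000 0.000 7.000
      vertex 23.000 19.000 0.000
      vertex 0.000 19.000 0.000
    endloop
  endfacet
  facet normal -1.0000 0.0000 0.0000
    outer loop
      vertex 0.000 0.000 7.000
      vertex 0.000 19.000 0.000
      vertex 0.000 0.000 0.000
    endloop
  endfacet
  facet normal 1.0000 0.0000 0.0000
    outer loop
      vertex 23.000 0.000 0.000
      vertex 23.000 19.000 0.000
      vertex 23.000 0.000 7.000
    endloop
  endfacet
endsolid part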